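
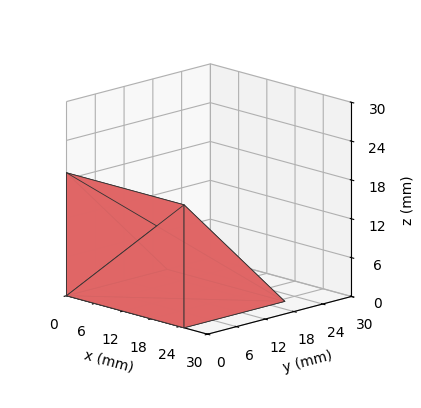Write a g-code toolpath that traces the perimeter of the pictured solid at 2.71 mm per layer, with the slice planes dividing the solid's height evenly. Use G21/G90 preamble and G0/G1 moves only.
Reading the render: the shape is a wedge (ramp): 25 × 21 mm base, rising to 19 mm along the y=0 edge and sloping linearly to z=0 at y=21 (dimensions read to the nearest mm from the axis ticks). For the g-code, the solid's height is divided into equal slices at the stated Δz and each level perimeter traced with G1 moves after a G0 lift.

; perimeter-only toolpath
G21 ; units = mm
G90 ; absolute positioning
G28 ; home
; layer 1
G0 Z2.71
G0 X0.00 Y0.00
G1 X25.00 Y0.00
G1 X25.00 Y18.00
G1 X0.00 Y18.00
G1 X0.00 Y0.00
; layer 2
G0 Z5.43
G0 X0.00 Y0.00
G1 X25.00 Y0.00
G1 X25.00 Y15.00
G1 X0.00 Y15.00
G1 X0.00 Y0.00
; layer 3
G0 Z8.14
G0 X0.00 Y0.00
G1 X25.00 Y0.00
G1 X25.00 Y12.00
G1 X0.00 Y12.00
G1 X0.00 Y0.00
; layer 4
G0 Z10.86
G0 X0.00 Y0.00
G1 X25.00 Y0.00
G1 X25.00 Y9.00
G1 X0.00 Y9.00
G1 X0.00 Y0.00
; layer 5
G0 Z13.57
G0 X0.00 Y0.00
G1 X25.00 Y0.00
G1 X25.00 Y6.00
G1 X0.00 Y6.00
G1 X0.00 Y0.00
; layer 6
G0 Z16.29
G0 X0.00 Y0.00
G1 X25.00 Y0.00
G1 X25.00 Y3.00
G1 X0.00 Y3.00
G1 X0.00 Y0.00
M2 ; end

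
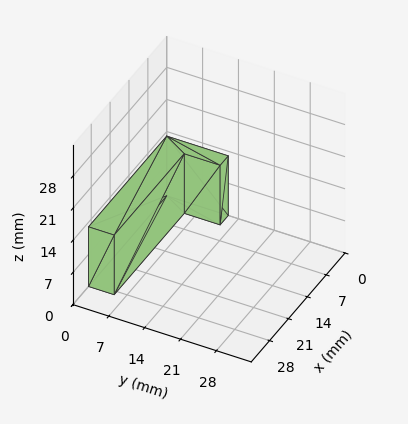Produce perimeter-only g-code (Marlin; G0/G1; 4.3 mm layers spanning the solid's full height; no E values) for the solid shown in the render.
Reading the render: the shape is an L-shaped prism: outer 29 × 12 mm, arm thicknesses ≈ 5 mm (horizontal) and 3 mm (vertical), extruded 13 mm in z (dimensions read to the nearest mm from the axis ticks). For the g-code, the solid's height is divided into equal slices at the stated Δz and each level perimeter traced with G1 moves after a G0 lift.

; perimeter-only toolpath
G21 ; units = mm
G90 ; absolute positioning
G28 ; home
; layer 1
G0 Z4.3
G0 X0.0 Y0.0
G1 X29.0 Y0.0
G1 X29.0 Y5.0
G1 X3.0 Y5.0
G1 X3.0 Y12.0
G1 X0.0 Y12.0
G1 X0.0 Y0.0
; layer 2
G0 Z8.7
G0 X0.0 Y0.0
G1 X29.0 Y0.0
G1 X29.0 Y5.0
G1 X3.0 Y5.0
G1 X3.0 Y12.0
G1 X0.0 Y12.0
G1 X0.0 Y0.0
; layer 3
G0 Z13.0
G0 X0.0 Y0.0
G1 X29.0 Y0.0
G1 X29.0 Y5.0
G1 X3.0 Y5.0
G1 X3.0 Y12.0
G1 X0.0 Y12.0
G1 X0.0 Y0.0
M2 ; end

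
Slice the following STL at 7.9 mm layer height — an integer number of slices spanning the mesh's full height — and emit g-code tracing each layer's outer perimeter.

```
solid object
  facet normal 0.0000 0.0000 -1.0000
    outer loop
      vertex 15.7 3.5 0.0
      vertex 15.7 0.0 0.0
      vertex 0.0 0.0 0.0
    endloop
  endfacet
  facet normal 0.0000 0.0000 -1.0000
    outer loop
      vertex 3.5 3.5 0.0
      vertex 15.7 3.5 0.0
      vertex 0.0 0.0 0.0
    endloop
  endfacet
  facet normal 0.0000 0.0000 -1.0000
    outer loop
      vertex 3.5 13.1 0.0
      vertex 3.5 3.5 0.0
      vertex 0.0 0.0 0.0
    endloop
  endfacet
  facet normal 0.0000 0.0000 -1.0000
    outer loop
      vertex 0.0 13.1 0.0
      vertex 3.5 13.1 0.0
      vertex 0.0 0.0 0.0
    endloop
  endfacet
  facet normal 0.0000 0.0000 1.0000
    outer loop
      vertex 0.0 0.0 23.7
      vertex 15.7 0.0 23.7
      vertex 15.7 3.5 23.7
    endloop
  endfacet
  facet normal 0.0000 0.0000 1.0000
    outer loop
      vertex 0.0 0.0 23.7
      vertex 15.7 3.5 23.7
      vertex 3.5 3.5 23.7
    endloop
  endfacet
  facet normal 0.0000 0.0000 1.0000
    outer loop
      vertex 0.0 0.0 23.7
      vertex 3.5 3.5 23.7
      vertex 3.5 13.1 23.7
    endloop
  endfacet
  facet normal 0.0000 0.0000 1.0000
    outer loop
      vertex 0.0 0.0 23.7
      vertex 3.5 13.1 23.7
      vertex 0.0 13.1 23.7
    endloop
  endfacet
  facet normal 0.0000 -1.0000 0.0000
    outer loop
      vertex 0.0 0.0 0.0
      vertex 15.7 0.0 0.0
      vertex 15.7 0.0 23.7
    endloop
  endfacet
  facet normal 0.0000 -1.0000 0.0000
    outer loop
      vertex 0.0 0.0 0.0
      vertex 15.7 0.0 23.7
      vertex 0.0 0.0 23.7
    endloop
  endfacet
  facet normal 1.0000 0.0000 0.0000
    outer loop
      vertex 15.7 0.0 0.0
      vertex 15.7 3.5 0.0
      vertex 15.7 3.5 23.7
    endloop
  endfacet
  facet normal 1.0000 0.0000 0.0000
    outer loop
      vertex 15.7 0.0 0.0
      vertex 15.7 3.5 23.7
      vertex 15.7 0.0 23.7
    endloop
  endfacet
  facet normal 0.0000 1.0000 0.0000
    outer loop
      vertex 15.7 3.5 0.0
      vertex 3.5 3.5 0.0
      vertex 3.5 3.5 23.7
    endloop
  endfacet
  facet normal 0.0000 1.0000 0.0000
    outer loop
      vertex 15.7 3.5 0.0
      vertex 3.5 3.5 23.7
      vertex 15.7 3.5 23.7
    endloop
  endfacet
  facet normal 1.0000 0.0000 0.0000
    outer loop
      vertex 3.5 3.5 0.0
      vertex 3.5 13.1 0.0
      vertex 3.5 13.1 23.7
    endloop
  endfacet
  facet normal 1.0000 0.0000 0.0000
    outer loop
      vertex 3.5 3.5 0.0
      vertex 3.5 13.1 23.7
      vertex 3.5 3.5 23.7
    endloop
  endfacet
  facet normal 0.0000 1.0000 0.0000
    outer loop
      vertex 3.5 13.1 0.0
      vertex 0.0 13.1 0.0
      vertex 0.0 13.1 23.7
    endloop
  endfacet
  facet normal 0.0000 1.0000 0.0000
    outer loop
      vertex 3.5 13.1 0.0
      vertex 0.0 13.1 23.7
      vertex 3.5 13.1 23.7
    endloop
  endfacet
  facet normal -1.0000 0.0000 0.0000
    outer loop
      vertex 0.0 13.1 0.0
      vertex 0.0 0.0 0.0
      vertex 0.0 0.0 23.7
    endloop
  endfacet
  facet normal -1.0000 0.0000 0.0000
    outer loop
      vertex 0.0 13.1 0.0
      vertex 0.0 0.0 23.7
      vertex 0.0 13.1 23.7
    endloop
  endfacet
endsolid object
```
; perimeter-only toolpath
G21 ; units = mm
G90 ; absolute positioning
G28 ; home
; layer 1
G0 Z7.9
G0 X0.0 Y0.0
G1 X15.7 Y0.0
G1 X15.7 Y3.5
G1 X3.5 Y3.5
G1 X3.5 Y13.1
G1 X0.0 Y13.1
G1 X0.0 Y0.0
; layer 2
G0 Z15.8
G0 X0.0 Y0.0
G1 X15.7 Y0.0
G1 X15.7 Y3.5
G1 X3.5 Y3.5
G1 X3.5 Y13.1
G1 X0.0 Y13.1
G1 X0.0 Y0.0
; layer 3
G0 Z23.7
G0 X0.0 Y0.0
G1 X15.7 Y0.0
G1 X15.7 Y3.5
G1 X3.5 Y3.5
G1 X3.5 Y13.1
G1 X0.0 Y13.1
G1 X0.0 Y0.0
M2 ; end

The solid is an L-shaped prism: outer 15.7 × 13.1 mm, arm thicknesses ≈ 3.5 mm (horizontal) and 3.5 mm (vertical), extruded 23.7 mm in z. Slicing at Δz = 7.9 mm — 3 equal slices spanning the solid's height, so layer i sits at z = i·h/3 — gives 3 non-empty perimeters. Each is a 6-segment closed polygon; G0 lifts to the layer z and rapids to the start vertex, then G1 traces the edges.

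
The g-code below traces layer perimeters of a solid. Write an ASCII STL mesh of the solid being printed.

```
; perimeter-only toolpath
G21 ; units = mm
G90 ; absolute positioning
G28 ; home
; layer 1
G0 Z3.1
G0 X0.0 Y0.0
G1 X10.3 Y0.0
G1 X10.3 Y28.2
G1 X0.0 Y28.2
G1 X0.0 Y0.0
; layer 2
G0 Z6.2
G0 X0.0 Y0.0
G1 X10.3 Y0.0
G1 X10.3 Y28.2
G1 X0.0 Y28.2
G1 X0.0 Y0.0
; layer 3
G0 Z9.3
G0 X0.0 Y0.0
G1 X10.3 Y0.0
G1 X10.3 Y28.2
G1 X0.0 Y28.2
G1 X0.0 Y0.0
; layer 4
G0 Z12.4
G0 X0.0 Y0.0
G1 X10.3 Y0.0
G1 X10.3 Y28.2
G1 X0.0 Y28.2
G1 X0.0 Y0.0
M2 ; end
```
solid part
  facet normal 0.0000 0.0000 -1.0000
    outer loop
      vertex 10.3 28.2 0.0
      vertex 10.3 0.0 0.0
      vertex 0.0 0.0 0.0
    endloop
  endfacet
  facet normal 0.0000 0.0000 -1.0000
    outer loop
      vertex 0.0 28.2 0.0
      vertex 10.3 28.2 0.0
      vertex 0.0 0.0 0.0
    endloop
  endfacet
  facet normal 0.0000 0.0000 1.0000
    outer loop
      vertex 0.0 0.0 12.4
      vertex 10.3 0.0 12.4
      vertex 10.3 28.2 12.4
    endloop
  endfacet
  facet normal 0.0000 0.0000 1.0000
    outer loop
      vertex 0.0 0.0 12.4
      vertex 10.3 28.2 12.4
      vertex 0.0 28.2 12.4
    endloop
  endfacet
  facet normal 0.0000 -1.0000 0.0000
    outer loop
      vertex 0.0 0.0 0.0
      vertex 10.3 0.0 0.0
      vertex 10.3 0.0 12.4
    endloop
  endfacet
  facet normal 0.0000 -1.0000 0.0000
    outer loop
      vertex 0.0 0.0 0.0
      vertex 10.3 0.0 12.4
      vertex 0.0 0.0 12.4
    endloop
  endfacet
  facet normal 0.0000 1.0000 0.0000
    outer loop
      vertex 10.3 28.2 12.4
      vertex 10.3 28.2 0.0
      vertex 0.0 28.2 0.0
    endloop
  endfacet
  facet normal 0.0000 1.0000 0.0000
    outer loop
      vertex 0.0 28.2 12.4
      vertex 10.3 28.2 12.4
      vertex 0.0 28.2 0.0
    endloop
  endfacet
  facet normal -1.0000 0.0000 0.0000
    outer loop
      vertex 0.0 28.2 12.4
      vertex 0.0 28.2 0.0
      vertex 0.0 0.0 0.0
    endloop
  endfacet
  facet normal -1.0000 0.0000 0.0000
    outer loop
      vertex 0.0 0.0 12.4
      vertex 0.0 28.2 12.4
      vertex 0.0 0.0 0.0
    endloop
  endfacet
  facet normal 1.0000 0.0000 0.0000
    outer loop
      vertex 10.3 0.0 0.0
      vertex 10.3 28.2 0.0
      vertex 10.3 28.2 12.4
    endloop
  endfacet
  facet normal 1.0000 0.0000 0.0000
    outer loop
      vertex 10.3 0.0 0.0
      vertex 10.3 28.2 12.4
      vertex 10.3 0.0 12.4
    endloop
  endfacet
endsolid part

The G0 Z moves step by Δz≈3.1 mm. Every layer's G1 loop is the same polygon, so the solid is a straight extrusion of it from z=0 to z≈12.4. Closing with flat bottom and top caps and triangulating gives 12 facets — a rectangular box, roughly 10.3 × 28.2 mm footprint and 12.4 mm tall.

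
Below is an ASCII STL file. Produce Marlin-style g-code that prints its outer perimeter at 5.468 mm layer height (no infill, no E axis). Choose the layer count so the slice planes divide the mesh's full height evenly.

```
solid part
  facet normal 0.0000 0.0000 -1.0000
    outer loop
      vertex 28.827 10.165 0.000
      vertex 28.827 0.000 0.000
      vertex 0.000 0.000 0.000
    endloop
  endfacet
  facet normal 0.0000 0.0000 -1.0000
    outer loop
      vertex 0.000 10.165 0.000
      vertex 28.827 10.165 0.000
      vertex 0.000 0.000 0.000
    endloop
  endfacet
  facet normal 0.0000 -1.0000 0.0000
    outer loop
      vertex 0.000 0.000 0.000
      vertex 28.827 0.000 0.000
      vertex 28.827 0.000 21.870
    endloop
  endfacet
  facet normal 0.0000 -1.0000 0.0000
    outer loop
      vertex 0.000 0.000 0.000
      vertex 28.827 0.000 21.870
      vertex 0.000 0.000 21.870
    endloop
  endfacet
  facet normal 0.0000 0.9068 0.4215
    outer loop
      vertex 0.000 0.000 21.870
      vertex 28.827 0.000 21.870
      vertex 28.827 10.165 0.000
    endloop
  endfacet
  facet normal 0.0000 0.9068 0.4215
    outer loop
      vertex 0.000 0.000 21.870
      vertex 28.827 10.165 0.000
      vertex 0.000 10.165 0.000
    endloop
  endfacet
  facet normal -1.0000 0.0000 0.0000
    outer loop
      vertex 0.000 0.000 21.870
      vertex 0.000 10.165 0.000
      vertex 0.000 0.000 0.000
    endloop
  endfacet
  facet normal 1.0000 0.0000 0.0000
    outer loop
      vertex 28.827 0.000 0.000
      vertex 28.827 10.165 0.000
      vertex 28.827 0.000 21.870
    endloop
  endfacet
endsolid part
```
; perimeter-only toolpath
G21 ; units = mm
G90 ; absolute positioning
G28 ; home
; layer 1
G0 Z5.468
G0 X0.000 Y0.000
G1 X28.827 Y0.000
G1 X28.827 Y7.624
G1 X0.000 Y7.624
G1 X0.000 Y0.000
; layer 2
G0 Z10.935
G0 X0.000 Y0.000
G1 X28.827 Y0.000
G1 X28.827 Y5.082
G1 X0.000 Y5.082
G1 X0.000 Y0.000
; layer 3
G0 Z16.402
G0 X0.000 Y0.000
G1 X28.827 Y0.000
G1 X28.827 Y2.541
G1 X0.000 Y2.541
G1 X0.000 Y0.000
M2 ; end

The solid is a wedge (ramp): 28.8 × 10.2 mm base, rising to 21.9 mm along the y=0 edge and sloping linearly to z=0 at y=10.2. Slicing at Δz = 5.468 mm — 4 equal slices spanning the solid's height, so layer i sits at z = i·h/4 — gives 3 non-empty perimeters. Each is a 4-segment closed polygon; G0 lifts to the layer z and rapids to the start vertex, then G1 traces the edges. The cross-section shrinks linearly with z (the slice at the apex is degenerate and omitted).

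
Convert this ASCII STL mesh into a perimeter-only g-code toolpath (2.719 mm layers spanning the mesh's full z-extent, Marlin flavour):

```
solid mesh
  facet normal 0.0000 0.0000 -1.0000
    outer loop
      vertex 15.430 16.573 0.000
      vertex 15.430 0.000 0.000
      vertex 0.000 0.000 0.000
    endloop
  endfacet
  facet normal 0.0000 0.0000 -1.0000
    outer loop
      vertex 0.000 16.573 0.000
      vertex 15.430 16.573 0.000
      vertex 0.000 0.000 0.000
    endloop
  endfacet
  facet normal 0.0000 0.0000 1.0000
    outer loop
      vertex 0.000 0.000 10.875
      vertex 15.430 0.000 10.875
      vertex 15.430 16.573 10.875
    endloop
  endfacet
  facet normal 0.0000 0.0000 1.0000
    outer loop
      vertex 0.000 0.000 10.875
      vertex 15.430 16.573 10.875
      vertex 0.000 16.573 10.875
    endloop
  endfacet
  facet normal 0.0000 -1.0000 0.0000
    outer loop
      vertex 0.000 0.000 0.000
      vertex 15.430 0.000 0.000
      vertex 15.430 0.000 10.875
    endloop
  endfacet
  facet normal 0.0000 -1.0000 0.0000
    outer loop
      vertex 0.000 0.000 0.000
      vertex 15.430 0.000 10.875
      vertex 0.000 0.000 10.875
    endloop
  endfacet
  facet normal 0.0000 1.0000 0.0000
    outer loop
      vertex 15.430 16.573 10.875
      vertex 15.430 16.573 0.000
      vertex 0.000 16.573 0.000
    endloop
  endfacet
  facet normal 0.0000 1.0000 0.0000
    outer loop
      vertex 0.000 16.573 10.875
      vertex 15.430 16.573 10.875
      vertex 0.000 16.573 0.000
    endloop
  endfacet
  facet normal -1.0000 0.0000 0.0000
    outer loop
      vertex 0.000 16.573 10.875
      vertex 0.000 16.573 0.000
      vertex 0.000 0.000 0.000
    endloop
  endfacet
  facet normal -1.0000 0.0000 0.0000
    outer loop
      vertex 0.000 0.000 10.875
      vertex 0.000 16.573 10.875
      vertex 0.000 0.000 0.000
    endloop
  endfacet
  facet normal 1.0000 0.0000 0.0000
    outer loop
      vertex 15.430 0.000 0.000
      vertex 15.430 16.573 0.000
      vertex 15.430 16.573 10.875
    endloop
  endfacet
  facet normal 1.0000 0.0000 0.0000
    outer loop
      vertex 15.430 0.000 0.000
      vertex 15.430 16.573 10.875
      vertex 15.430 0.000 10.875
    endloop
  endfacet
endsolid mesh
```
; perimeter-only toolpath
G21 ; units = mm
G90 ; absolute positioning
G28 ; home
; layer 1
G0 Z2.719
G0 X0.000 Y0.000
G1 X15.430 Y0.000
G1 X15.430 Y16.573
G1 X0.000 Y16.573
G1 X0.000 Y0.000
; layer 2
G0 Z5.438
G0 X0.000 Y0.000
G1 X15.430 Y0.000
G1 X15.430 Y16.573
G1 X0.000 Y16.573
G1 X0.000 Y0.000
; layer 3
G0 Z8.156
G0 X0.000 Y0.000
G1 X15.430 Y0.000
G1 X15.430 Y16.573
G1 X0.000 Y16.573
G1 X0.000 Y0.000
; layer 4
G0 Z10.875
G0 X0.000 Y0.000
G1 X15.430 Y0.000
G1 X15.430 Y16.573
G1 X0.000 Y16.573
G1 X0.000 Y0.000
M2 ; end

The solid is a rectangular box, roughly 15.4 × 16.6 mm footprint and 10.9 mm tall. Slicing at Δz = 2.719 mm — 4 equal slices spanning the solid's height, so layer i sits at z = i·h/4 — gives 4 non-empty perimeters. Each is a 4-segment closed polygon; G0 lifts to the layer z and rapids to the start vertex, then G1 traces the edges.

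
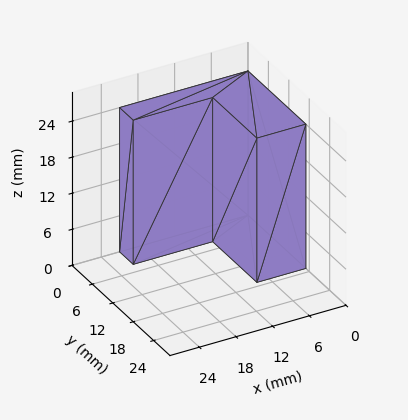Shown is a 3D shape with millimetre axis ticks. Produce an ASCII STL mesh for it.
Reading the render: the shape is an L-shaped prism: outer 21 × 17 mm, arm thicknesses ≈ 4 mm (horizontal) and 8 mm (vertical), extruded 24 mm in z (dimensions read to the nearest mm from the axis ticks). For the STL, each face is triangulated and given an outward normal.

solid part
  facet normal 0.0000 0.0000 -1.0000
    outer loop
      vertex 21.0 4.0 0.0
      vertex 21.0 0.0 0.0
      vertex 0.0 0.0 0.0
    endloop
  endfacet
  facet normal 0.0000 0.0000 -1.0000
    outer loop
      vertex 8.0 4.0 0.0
      vertex 21.0 4.0 0.0
      vertex 0.0 0.0 0.0
    endloop
  endfacet
  facet normal 0.0000 0.0000 -1.0000
    outer loop
      vertex 8.0 17.0 0.0
      vertex 8.0 4.0 0.0
      vertex 0.0 0.0 0.0
    endloop
  endfacet
  facet normal 0.0000 0.0000 -1.0000
    outer loop
      vertex 0.0 17.0 0.0
      vertex 8.0 17.0 0.0
      vertex 0.0 0.0 0.0
    endloop
  endfacet
  facet normal 0.0000 0.0000 1.0000
    outer loop
      vertex 0.0 0.0 24.0
      vertex 21.0 0.0 24.0
      vertex 21.0 4.0 24.0
    endloop
  endfacet
  facet normal 0.0000 0.0000 1.0000
    outer loop
      vertex 0.0 0.0 24.0
      vertex 21.0 4.0 24.0
      vertex 8.0 4.0 24.0
    endloop
  endfacet
  facet normal 0.0000 0.0000 1.0000
    outer loop
      vertex 0.0 0.0 24.0
      vertex 8.0 4.0 24.0
      vertex 8.0 17.0 24.0
    endloop
  endfacet
  facet normal 0.0000 0.0000 1.0000
    outer loop
      vertex 0.0 0.0 24.0
      vertex 8.0 17.0 24.0
      vertex 0.0 17.0 24.0
    endloop
  endfacet
  facet normal 0.0000 -1.0000 0.0000
    outer loop
      vertex 0.0 0.0 0.0
      vertex 21.0 0.0 0.0
      vertex 21.0 0.0 24.0
    endloop
  endfacet
  facet normal 0.0000 -1.0000 0.0000
    outer loop
      vertex 0.0 0.0 0.0
      vertex 21.0 0.0 24.0
      vertex 0.0 0.0 24.0
    endloop
  endfacet
  facet normal 1.0000 0.0000 0.0000
    outer loop
      vertex 21.0 0.0 0.0
      vertex 21.0 4.0 0.0
      vertex 21.0 4.0 24.0
    endloop
  endfacet
  facet normal 1.0000 0.0000 0.0000
    outer loop
      vertex 21.0 0.0 0.0
      vertex 21.0 4.0 24.0
      vertex 21.0 0.0 24.0
    endloop
  endfacet
  facet normal 0.0000 1.0000 0.0000
    outer loop
      vertex 21.0 4.0 0.0
      vertex 8.0 4.0 0.0
      vertex 8.0 4.0 24.0
    endloop
  endfacet
  facet normal 0.0000 1.0000 0.0000
    outer loop
      vertex 21.0 4.0 0.0
      vertex 8.0 4.0 24.0
      vertex 21.0 4.0 24.0
    endloop
  endfacet
  facet normal 1.0000 0.0000 0.0000
    outer loop
      vertex 8.0 4.0 0.0
      vertex 8.0 17.0 0.0
      vertex 8.0 17.0 24.0
    endloop
  endfacet
  facet normal 1.0000 0.0000 0.0000
    outer loop
      vertex 8.0 4.0 0.0
      vertex 8.0 17.0 24.0
      vertex 8.0 4.0 24.0
    endloop
  endfacet
  facet normal 0.0000 1.0000 0.0000
    outer loop
      vertex 8.0 17.0 0.0
      vertex 0.0 17.0 0.0
      vertex 0.0 17.0 24.0
    endloop
  endfacet
  facet normal 0.0000 1.0000 0.0000
    outer loop
      vertex 8.0 17.0 0.0
      vertex 0.0 17.0 24.0
      vertex 8.0 17.0 24.0
    endloop
  endfacet
  facet normal -1.0000 0.0000 0.0000
    outer loop
      vertex 0.0 17.0 0.0
      vertex 0.0 0.0 0.0
      vertex 0.0 0.0 24.0
    endloop
  endfacet
  facet normal -1.0000 0.0000 0.0000
    outer loop
      vertex 0.0 17.0 0.0
      vertex 0.0 0.0 24.0
      vertex 0.0 17.0 24.0
    endloop
  endfacet
endsolid part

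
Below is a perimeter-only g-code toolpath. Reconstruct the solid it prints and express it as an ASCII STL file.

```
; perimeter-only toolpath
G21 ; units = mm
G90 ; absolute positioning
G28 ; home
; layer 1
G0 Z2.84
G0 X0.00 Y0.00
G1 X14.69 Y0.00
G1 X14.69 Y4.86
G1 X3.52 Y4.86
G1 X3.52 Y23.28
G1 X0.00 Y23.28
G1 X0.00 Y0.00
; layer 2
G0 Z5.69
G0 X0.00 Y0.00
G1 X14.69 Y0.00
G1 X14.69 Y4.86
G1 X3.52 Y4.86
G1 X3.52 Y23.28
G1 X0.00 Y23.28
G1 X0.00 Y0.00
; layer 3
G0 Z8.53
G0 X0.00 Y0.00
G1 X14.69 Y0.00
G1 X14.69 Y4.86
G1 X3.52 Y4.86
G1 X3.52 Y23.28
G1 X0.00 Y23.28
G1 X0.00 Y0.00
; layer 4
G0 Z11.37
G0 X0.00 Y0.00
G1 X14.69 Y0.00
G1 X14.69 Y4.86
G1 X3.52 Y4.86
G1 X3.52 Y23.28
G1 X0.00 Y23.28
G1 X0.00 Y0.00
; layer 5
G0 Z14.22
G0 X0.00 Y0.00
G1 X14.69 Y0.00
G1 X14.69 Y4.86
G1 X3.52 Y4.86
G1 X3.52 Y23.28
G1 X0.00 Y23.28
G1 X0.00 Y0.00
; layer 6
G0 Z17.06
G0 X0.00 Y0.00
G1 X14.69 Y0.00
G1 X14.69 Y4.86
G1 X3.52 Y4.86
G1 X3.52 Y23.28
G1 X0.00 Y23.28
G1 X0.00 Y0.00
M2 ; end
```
solid part
  facet normal 0.0000 0.0000 -1.0000
    outer loop
      vertex 14.69 4.86 0.00
      vertex 14.69 0.00 0.00
      vertex 0.00 0.00 0.00
    endloop
  endfacet
  facet normal 0.0000 0.0000 -1.0000
    outer loop
      vertex 3.52 4.86 0.00
      vertex 14.69 4.86 0.00
      vertex 0.00 0.00 0.00
    endloop
  endfacet
  facet normal 0.0000 0.0000 -1.0000
    outer loop
      vertex 3.52 23.28 0.00
      vertex 3.52 4.86 0.00
      vertex 0.00 0.00 0.00
    endloop
  endfacet
  facet normal 0.0000 0.0000 -1.0000
    outer loop
      vertex 0.00 23.28 0.00
      vertex 3.52 23.28 0.00
      vertex 0.00 0.00 0.00
    endloop
  endfacet
  facet normal 0.0000 0.0000 1.0000
    outer loop
      vertex 0.00 0.00 17.06
      vertex 14.69 0.00 17.06
      vertex 14.69 4.86 17.06
    endloop
  endfacet
  facet normal 0.0000 0.0000 1.0000
    outer loop
      vertex 0.00 0.00 17.06
      vertex 14.69 4.86 17.06
      vertex 3.52 4.86 17.06
    endloop
  endfacet
  facet normal 0.0000 0.0000 1.0000
    outer loop
      vertex 0.00 0.00 17.06
      vertex 3.52 4.86 17.06
      vertex 3.52 23.28 17.06
    endloop
  endfacet
  facet normal 0.0000 0.0000 1.0000
    outer loop
      vertex 0.00 0.00 17.06
      vertex 3.52 23.28 17.06
      vertex 0.00 23.28 17.06
    endloop
  endfacet
  facet normal 0.0000 -1.0000 0.0000
    outer loop
      vertex 0.00 0.00 0.00
      vertex 14.69 0.00 0.00
      vertex 14.69 0.00 17.06
    endloop
  endfacet
  facet normal 0.0000 -1.0000 0.0000
    outer loop
      vertex 0.00 0.00 0.00
      vertex 14.69 0.00 17.06
      vertex 0.00 0.00 17.06
    endloop
  endfacet
  facet normal 1.0000 0.0000 0.0000
    outer loop
      vertex 14.69 0.00 0.00
      vertex 14.69 4.86 0.00
      vertex 14.69 4.86 17.06
    endloop
  endfacet
  facet normal 1.0000 0.0000 0.0000
    outer loop
      vertex 14.69 0.00 0.00
      vertex 14.69 4.86 17.06
      vertex 14.69 0.00 17.06
    endloop
  endfacet
  facet normal 0.0000 1.0000 0.0000
    outer loop
      vertex 14.69 4.86 0.00
      vertex 3.52 4.86 0.00
      vertex 3.52 4.86 17.06
    endloop
  endfacet
  facet normal 0.0000 1.0000 0.0000
    outer loop
      vertex 14.69 4.86 0.00
      vertex 3.52 4.86 17.06
      vertex 14.69 4.86 17.06
    endloop
  endfacet
  facet normal 1.0000 0.0000 0.0000
    outer loop
      vertex 3.52 4.86 0.00
      vertex 3.52 23.28 0.00
      vertex 3.52 23.28 17.06
    endloop
  endfacet
  facet normal 1.0000 0.0000 0.0000
    outer loop
      vertex 3.52 4.86 0.00
      vertex 3.52 23.28 17.06
      vertex 3.52 4.86 17.06
    endloop
  endfacet
  facet normal 0.0000 1.0000 0.0000
    outer loop
      vertex 3.52 23.28 0.00
      vertex 0.00 23.28 0.00
      vertex 0.00 23.28 17.06
    endloop
  endfacet
  facet normal 0.0000 1.0000 0.0000
    outer loop
      vertex 3.52 23.28 0.00
      vertex 0.00 23.28 17.06
      vertex 3.52 23.28 17.06
    endloop
  endfacet
  facet normal -1.0000 0.0000 0.0000
    outer loop
      vertex 0.00 23.28 0.00
      vertex 0.00 0.00 0.00
      vertex 0.00 0.00 17.06
    endloop
  endfacet
  facet normal -1.0000 0.0000 0.0000
    outer loop
      vertex 0.00 23.28 0.00
      vertex 0.00 0.00 17.06
      vertex 0.00 23.28 17.06
    endloop
  endfacet
endsolid part

The G0 Z moves step by Δz≈2.84 mm. Every layer's G1 loop is the same polygon, so the solid is a straight extrusion of it from z=0 to z≈17.1. Closing with flat bottom and top caps and triangulating gives 20 facets — an L-shaped prism: outer 14.7 × 23.3 mm, arm thicknesses ≈ 4.86 mm (horizontal) and 3.52 mm (vertical), extruded 17.1 mm in z.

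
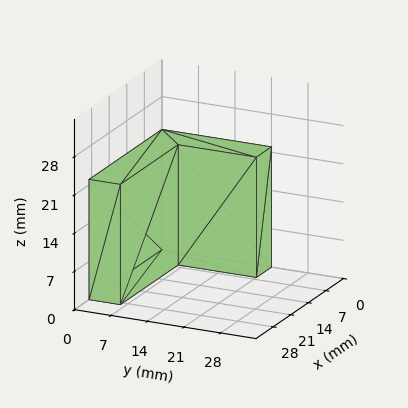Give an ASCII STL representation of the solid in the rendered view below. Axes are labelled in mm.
Reading the render: the shape is an L-shaped prism: outer 29 × 21 mm, arm thicknesses ≈ 6 mm (horizontal) and 6 mm (vertical), extruded 22 mm in z (dimensions read to the nearest mm from the axis ticks). For the STL, each face is triangulated and given an outward normal.

solid part
  facet normal 0.0000 0.0000 -1.0000
    outer loop
      vertex 29.000 6.000 0.000
      vertex 29.000 0.000 0.000
      vertex 0.000 0.000 0.000
    endloop
  endfacet
  facet normal 0.0000 0.0000 -1.0000
    outer loop
      vertex 6.000 6.000 0.000
      vertex 29.000 6.000 0.000
      vertex 0.000 0.000 0.000
    endloop
  endfacet
  facet normal 0.0000 0.0000 -1.0000
    outer loop
      vertex 6.000 21.000 0.000
      vertex 6.000 6.000 0.000
      vertex 0.000 0.000 0.000
    endloop
  endfacet
  facet normal 0.0000 0.0000 -1.0000
    outer loop
      vertex 0.000 21.000 0.000
      vertex 6.000 21.000 0.000
      vertex 0.000 0.000 0.000
    endloop
  endfacet
  facet normal 0.0000 0.0000 1.0000
    outer loop
      vertex 0.000 0.000 22.000
      vertex 29.000 0.000 22.000
      vertex 29.000 6.000 22.000
    endloop
  endfacet
  facet normal 0.0000 0.0000 1.0000
    outer loop
      vertex 0.000 0.000 22.000
      vertex 29.000 6.000 22.000
      vertex 6.000 6.000 22.000
    endloop
  endfacet
  facet normal 0.0000 0.0000 1.0000
    outer loop
      vertex 0.000 0.000 22.000
      vertex 6.000 6.000 22.000
      vertex 6.000 21.000 22.000
    endloop
  endfacet
  facet normal 0.0000 0.0000 1.0000
    outer loop
      vertex 0.000 0.000 22.000
      vertex 6.000 21.000 22.000
      vertex 0.000 21.000 22.000
    endloop
  endfacet
  facet normal 0.0000 -1.0000 0.0000
    outer loop
      vertex 0.000 0.000 0.000
      vertex 29.000 0.000 0.000
      vertex 29.000 0.000 22.000
    endloop
  endfacet
  facet normal 0.0000 -1.0000 0.0000
    outer loop
      vertex 0.000 0.000 0.000
      vertex 29.000 0.000 22.000
      vertex 0.000 0.000 22.000
    endloop
  endfacet
  facet normal 1.0000 0.0000 0.0000
    outer loop
      vertex 29.000 0.000 0.000
      vertex 29.000 6.000 0.000
      vertex 29.000 6.000 22.000
    endloop
  endfacet
  facet normal 1.0000 0.0000 0.0000
    outer loop
      vertex 29.000 0.000 0.000
      vertex 29.000 6.000 22.000
      vertex 29.000 0.000 22.000
    endloop
  endfacet
  facet normal 0.0000 1.0000 0.0000
    outer loop
      vertex 29.000 6.000 0.000
      vertex 6.000 6.000 0.000
      vertex 6.000 6.000 22.000
    endloop
  endfacet
  facet normal 0.0000 1.0000 0.0000
    outer loop
      vertex 29.000 6.000 0.000
      vertex 6.000 6.000 22.000
      vertex 29.000 6.000 22.000
    endloop
  endfacet
  facet normal 1.0000 0.0000 0.0000
    outer loop
      vertex 6.000 6.000 0.000
      vertex 6.000 21.000 0.000
      vertex 6.000 21.000 22.000
    endloop
  endfacet
  facet normal 1.0000 0.0000 0.0000
    outer loop
      vertex 6.000 6.000 0.000
      vertex 6.000 21.000 22.000
      vertex 6.000 6.000 22.000
    endloop
  endfacet
  facet normal 0.0000 1.0000 0.0000
    outer loop
      vertex 6.000 21.000 0.000
      vertex 0.000 21.000 0.000
      vertex 0.000 21.000 22.000
    endloop
  endfacet
  facet normal 0.0000 1.0000 0.0000
    outer loop
      vertex 6.000 21.000 0.000
      vertex 0.000 21.000 22.000
      vertex 6.000 21.000 22.000
    endloop
  endfacet
  facet normal -1.0000 0.0000 0.0000
    outer loop
      vertex 0.000 21.000 0.000
      vertex 0.000 0.000 0.000
      vertex 0.000 0.000 22.000
    endloop
  endfacet
  facet normal -1.0000 0.0000 0.0000
    outer loop
      vertex 0.000 21.000 0.000
      vertex 0.000 0.000 22.000
      vertex 0.000 21.000 22.000
    endloop
  endfacet
endsolid part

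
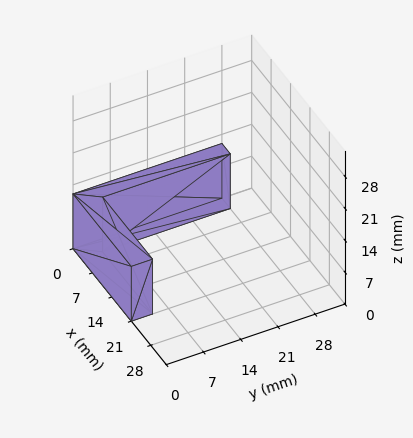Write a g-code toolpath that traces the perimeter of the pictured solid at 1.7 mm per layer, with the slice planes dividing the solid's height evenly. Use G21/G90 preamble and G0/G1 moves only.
Reading the render: the shape is an L-shaped prism: outer 21 × 28 mm, arm thicknesses ≈ 4 mm (horizontal) and 3 mm (vertical), extruded 12 mm in z (dimensions read to the nearest mm from the axis ticks). For the g-code, the solid's height is divided into equal slices at the stated Δz and each level perimeter traced with G1 moves after a G0 lift.

; perimeter-only toolpath
G21 ; units = mm
G90 ; absolute positioning
G28 ; home
; layer 1
G0 Z1.7
G0 X0.0 Y0.0
G1 X21.0 Y0.0
G1 X21.0 Y4.0
G1 X3.0 Y4.0
G1 X3.0 Y28.0
G1 X0.0 Y28.0
G1 X0.0 Y0.0
; layer 2
G0 Z3.4
G0 X0.0 Y0.0
G1 X21.0 Y0.0
G1 X21.0 Y4.0
G1 X3.0 Y4.0
G1 X3.0 Y28.0
G1 X0.0 Y28.0
G1 X0.0 Y0.0
; layer 3
G0 Z5.1
G0 X0.0 Y0.0
G1 X21.0 Y0.0
G1 X21.0 Y4.0
G1 X3.0 Y4.0
G1 X3.0 Y28.0
G1 X0.0 Y28.0
G1 X0.0 Y0.0
; layer 4
G0 Z6.9
G0 X0.0 Y0.0
G1 X21.0 Y0.0
G1 X21.0 Y4.0
G1 X3.0 Y4.0
G1 X3.0 Y28.0
G1 X0.0 Y28.0
G1 X0.0 Y0.0
; layer 5
G0 Z8.6
G0 X0.0 Y0.0
G1 X21.0 Y0.0
G1 X21.0 Y4.0
G1 X3.0 Y4.0
G1 X3.0 Y28.0
G1 X0.0 Y28.0
G1 X0.0 Y0.0
; layer 6
G0 Z10.3
G0 X0.0 Y0.0
G1 X21.0 Y0.0
G1 X21.0 Y4.0
G1 X3.0 Y4.0
G1 X3.0 Y28.0
G1 X0.0 Y28.0
G1 X0.0 Y0.0
; layer 7
G0 Z12.0
G0 X0.0 Y0.0
G1 X21.0 Y0.0
G1 X21.0 Y4.0
G1 X3.0 Y4.0
G1 X3.0 Y28.0
G1 X0.0 Y28.0
G1 X0.0 Y0.0
M2 ; end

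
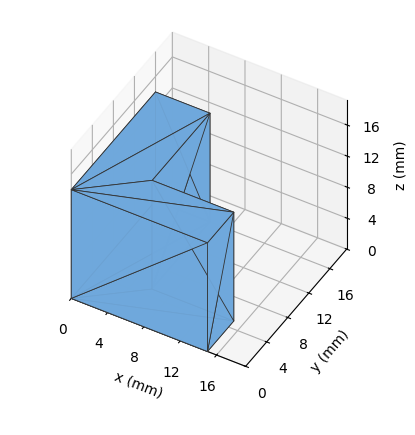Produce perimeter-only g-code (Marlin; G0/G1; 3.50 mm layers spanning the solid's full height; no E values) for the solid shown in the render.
Reading the render: the shape is an L-shaped prism: outer 15 × 16 mm, arm thicknesses ≈ 5 mm (horizontal) and 6 mm (vertical), extruded 14 mm in z (dimensions read to the nearest mm from the axis ticks). For the g-code, the solid's height is divided into equal slices at the stated Δz and each level perimeter traced with G1 moves after a G0 lift.

; perimeter-only toolpath
G21 ; units = mm
G90 ; absolute positioning
G28 ; home
; layer 1
G0 Z3.50
G0 X0.00 Y0.00
G1 X15.00 Y0.00
G1 X15.00 Y5.00
G1 X6.00 Y5.00
G1 X6.00 Y16.00
G1 X0.00 Y16.00
G1 X0.00 Y0.00
; layer 2
G0 Z7.00
G0 X0.00 Y0.00
G1 X15.00 Y0.00
G1 X15.00 Y5.00
G1 X6.00 Y5.00
G1 X6.00 Y16.00
G1 X0.00 Y16.00
G1 X0.00 Y0.00
; layer 3
G0 Z10.50
G0 X0.00 Y0.00
G1 X15.00 Y0.00
G1 X15.00 Y5.00
G1 X6.00 Y5.00
G1 X6.00 Y16.00
G1 X0.00 Y16.00
G1 X0.00 Y0.00
; layer 4
G0 Z14.00
G0 X0.00 Y0.00
G1 X15.00 Y0.00
G1 X15.00 Y5.00
G1 X6.00 Y5.00
G1 X6.00 Y16.00
G1 X0.00 Y16.00
G1 X0.00 Y0.00
M2 ; end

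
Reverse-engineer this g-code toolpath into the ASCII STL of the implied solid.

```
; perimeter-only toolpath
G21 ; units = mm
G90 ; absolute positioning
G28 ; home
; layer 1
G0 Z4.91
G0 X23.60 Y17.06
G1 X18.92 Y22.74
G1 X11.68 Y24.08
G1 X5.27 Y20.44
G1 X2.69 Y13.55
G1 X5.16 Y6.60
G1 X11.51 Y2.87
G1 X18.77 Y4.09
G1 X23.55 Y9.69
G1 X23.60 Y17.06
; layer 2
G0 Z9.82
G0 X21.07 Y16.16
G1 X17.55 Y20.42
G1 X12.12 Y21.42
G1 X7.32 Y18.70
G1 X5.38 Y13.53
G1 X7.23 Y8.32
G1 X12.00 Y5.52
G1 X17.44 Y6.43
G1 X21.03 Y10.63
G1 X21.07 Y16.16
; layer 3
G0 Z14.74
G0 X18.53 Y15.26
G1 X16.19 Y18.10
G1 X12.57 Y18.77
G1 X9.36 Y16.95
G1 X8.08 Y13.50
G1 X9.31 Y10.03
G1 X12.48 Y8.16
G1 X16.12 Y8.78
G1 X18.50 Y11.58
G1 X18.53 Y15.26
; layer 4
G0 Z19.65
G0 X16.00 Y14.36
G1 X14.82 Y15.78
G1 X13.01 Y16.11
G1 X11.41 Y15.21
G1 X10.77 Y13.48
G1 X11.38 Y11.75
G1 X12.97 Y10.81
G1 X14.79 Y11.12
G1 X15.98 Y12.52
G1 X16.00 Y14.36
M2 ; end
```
solid part
  facet normal 0.0000 0.0000 -1.0000
    outer loop
      vertex 11.23 26.73 0.00
      vertex 20.28 25.06 0.00
      vertex 26.14 17.96 0.00
    endloop
  endfacet
  facet normal 0.0000 0.0000 -1.0000
    outer loop
      vertex 3.22 22.19 0.00
      vertex 11.23 26.73 0.00
      vertex 26.14 17.96 0.00
    endloop
  endfacet
  facet normal 0.0000 0.0000 -1.0000
    outer loop
      vertex 0.00 13.57 0.00
      vertex 3.22 22.19 0.00
      vertex 26.14 17.96 0.00
    endloop
  endfacet
  facet normal 0.0000 0.0000 -1.0000
    outer loop
      vertex 3.08 4.89 0.00
      vertex 0.00 13.57 0.00
      vertex 26.14 17.96 0.00
    endloop
  endfacet
  facet normal 0.0000 0.0000 -1.0000
    outer loop
      vertex 11.02 0.22 0.00
      vertex 3.08 4.89 0.00
      vertex 26.14 17.96 0.00
    endloop
  endfacet
  facet normal 0.0000 0.0000 -1.0000
    outer loop
      vertex 20.10 1.75 0.00
      vertex 11.02 0.22 0.00
      vertex 26.14 17.96 0.00
    endloop
  endfacet
  facet normal 0.0000 0.0000 -1.0000
    outer loop
      vertex 26.07 8.75 0.00
      vertex 20.10 1.75 0.00
      vertex 26.14 17.96 0.00
    endloop
  endfacet
  facet normal 0.6857 0.5660 0.4577
    outer loop
      vertex 26.14 17.96 0.00
      vertex 20.28 25.06 0.00
      vertex 13.46 13.46 24.56
    endloop
  endfacet
  facet normal 0.1613 0.8743 0.4578
    outer loop
      vertex 20.28 25.06 0.00
      vertex 11.23 26.73 0.00
      vertex 13.46 13.46 24.56
    endloop
  endfacet
  facet normal -0.4384 0.7735 0.4577
    outer loop
      vertex 11.23 26.73 0.00
      vertex 3.22 22.19 0.00
      vertex 13.46 13.46 24.56
    endloop
  endfacet
  facet normal -0.8328 0.3111 0.4578
    outer loop
      vertex 3.22 22.19 0.00
      vertex 0.00 13.57 0.00
      vertex 13.46 13.46 24.56
    endloop
  endfacet
  facet normal -0.8378 -0.2973 0.4578
    outer loop
      vertex 0.00 13.57 0.00
      vertex 3.08 4.89 0.00
      vertex 13.46 13.46 24.56
    endloop
  endfacet
  facet normal -0.4507 -0.7663 0.4579
    outer loop
      vertex 3.08 4.89 0.00
      vertex 11.02 0.22 0.00
      vertex 13.46 13.46 24.56
    endloop
  endfacet
  facet normal 0.1477 -0.8766 0.4579
    outer loop
      vertex 11.02 0.22 0.00
      vertex 20.10 1.75 0.00
      vertex 13.46 13.46 24.56
    endloop
  endfacet
  facet normal 0.6764 -0.5769 0.4579
    outer loop
      vertex 20.10 1.75 0.00
      vertex 26.07 8.75 0.00
      vertex 13.46 13.46 24.56
    endloop
  endfacet
  facet normal 0.8890 -0.0068 0.4578
    outer loop
      vertex 26.07 8.75 0.00
      vertex 26.14 17.96 0.00
      vertex 13.46 13.46 24.56
    endloop
  endfacet
endsolid part

The G0 Z moves step by Δz≈4.91 mm. The G1 loops shrink linearly with z, so the solid tapers from its base footprint up to z≈24.6. Closing with a flat bottom cap and the tapered top and triangulating gives 16 facets — a regular 9-sided pyramid, base circumscribed radius ≈ 13.5 mm, apex at z ≈ 24.6 mm.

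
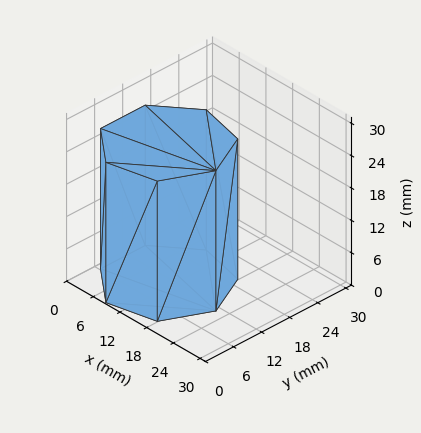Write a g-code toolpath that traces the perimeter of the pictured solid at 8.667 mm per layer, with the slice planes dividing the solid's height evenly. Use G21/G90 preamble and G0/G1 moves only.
Reading the render: the shape is a regular 7-sided prism (a cylinder approximated with 7 flat sides), circumscribed radius ≈ 11 mm, height ≈ 26 mm (dimensions read to the nearest mm from the axis ticks). For the g-code, the solid's height is divided into equal slices at the stated Δz and each level perimeter traced with G1 moves after a G0 lift.

; perimeter-only toolpath
G21 ; units = mm
G90 ; absolute positioning
G28 ; home
; layer 1
G0 Z8.667
G0 X22.000 Y11.000
G1 X17.858 Y19.600
G1 X8.552 Y21.724
G1 X1.089 Y15.773
G1 X1.089 Y6.227
G1 X8.552 Y0.276
G1 X17.858 Y2.400
G1 X22.000 Y11.000
; layer 2
G0 Z17.333
G0 X22.000 Y11.000
G1 X17.858 Y19.600
G1 X8.552 Y21.724
G1 X1.089 Y15.773
G1 X1.089 Y6.227
G1 X8.552 Y0.276
G1 X17.858 Y2.400
G1 X22.000 Y11.000
; layer 3
G0 Z26.000
G0 X22.000 Y11.000
G1 X17.858 Y19.600
G1 X8.552 Y21.724
G1 X1.089 Y15.773
G1 X1.089 Y6.227
G1 X8.552 Y0.276
G1 X17.858 Y2.400
G1 X22.000 Y11.000
M2 ; end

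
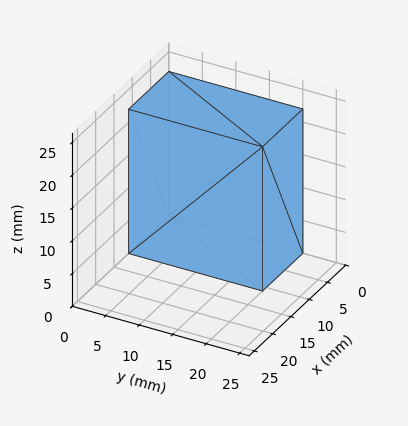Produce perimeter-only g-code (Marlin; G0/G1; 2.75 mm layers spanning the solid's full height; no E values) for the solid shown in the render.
Reading the render: the shape is a rectangular box, roughly 11 × 20 mm footprint and 22 mm tall (dimensions read to the nearest mm from the axis ticks). For the g-code, the solid's height is divided into equal slices at the stated Δz and each level perimeter traced with G1 moves after a G0 lift.

; perimeter-only toolpath
G21 ; units = mm
G90 ; absolute positioning
G28 ; home
; layer 1
G0 Z2.75
G0 X0.00 Y0.00
G1 X11.00 Y0.00
G1 X11.00 Y20.00
G1 X0.00 Y20.00
G1 X0.00 Y0.00
; layer 2
G0 Z5.50
G0 X0.00 Y0.00
G1 X11.00 Y0.00
G1 X11.00 Y20.00
G1 X0.00 Y20.00
G1 X0.00 Y0.00
; layer 3
G0 Z8.25
G0 X0.00 Y0.00
G1 X11.00 Y0.00
G1 X11.00 Y20.00
G1 X0.00 Y20.00
G1 X0.00 Y0.00
; layer 4
G0 Z11.00
G0 X0.00 Y0.00
G1 X11.00 Y0.00
G1 X11.00 Y20.00
G1 X0.00 Y20.00
G1 X0.00 Y0.00
; layer 5
G0 Z13.75
G0 X0.00 Y0.00
G1 X11.00 Y0.00
G1 X11.00 Y20.00
G1 X0.00 Y20.00
G1 X0.00 Y0.00
; layer 6
G0 Z16.50
G0 X0.00 Y0.00
G1 X11.00 Y0.00
G1 X11.00 Y20.00
G1 X0.00 Y20.00
G1 X0.00 Y0.00
; layer 7
G0 Z19.25
G0 X0.00 Y0.00
G1 X11.00 Y0.00
G1 X11.00 Y20.00
G1 X0.00 Y20.00
G1 X0.00 Y0.00
; layer 8
G0 Z22.00
G0 X0.00 Y0.00
G1 X11.00 Y0.00
G1 X11.00 Y20.00
G1 X0.00 Y20.00
G1 X0.00 Y0.00
M2 ; end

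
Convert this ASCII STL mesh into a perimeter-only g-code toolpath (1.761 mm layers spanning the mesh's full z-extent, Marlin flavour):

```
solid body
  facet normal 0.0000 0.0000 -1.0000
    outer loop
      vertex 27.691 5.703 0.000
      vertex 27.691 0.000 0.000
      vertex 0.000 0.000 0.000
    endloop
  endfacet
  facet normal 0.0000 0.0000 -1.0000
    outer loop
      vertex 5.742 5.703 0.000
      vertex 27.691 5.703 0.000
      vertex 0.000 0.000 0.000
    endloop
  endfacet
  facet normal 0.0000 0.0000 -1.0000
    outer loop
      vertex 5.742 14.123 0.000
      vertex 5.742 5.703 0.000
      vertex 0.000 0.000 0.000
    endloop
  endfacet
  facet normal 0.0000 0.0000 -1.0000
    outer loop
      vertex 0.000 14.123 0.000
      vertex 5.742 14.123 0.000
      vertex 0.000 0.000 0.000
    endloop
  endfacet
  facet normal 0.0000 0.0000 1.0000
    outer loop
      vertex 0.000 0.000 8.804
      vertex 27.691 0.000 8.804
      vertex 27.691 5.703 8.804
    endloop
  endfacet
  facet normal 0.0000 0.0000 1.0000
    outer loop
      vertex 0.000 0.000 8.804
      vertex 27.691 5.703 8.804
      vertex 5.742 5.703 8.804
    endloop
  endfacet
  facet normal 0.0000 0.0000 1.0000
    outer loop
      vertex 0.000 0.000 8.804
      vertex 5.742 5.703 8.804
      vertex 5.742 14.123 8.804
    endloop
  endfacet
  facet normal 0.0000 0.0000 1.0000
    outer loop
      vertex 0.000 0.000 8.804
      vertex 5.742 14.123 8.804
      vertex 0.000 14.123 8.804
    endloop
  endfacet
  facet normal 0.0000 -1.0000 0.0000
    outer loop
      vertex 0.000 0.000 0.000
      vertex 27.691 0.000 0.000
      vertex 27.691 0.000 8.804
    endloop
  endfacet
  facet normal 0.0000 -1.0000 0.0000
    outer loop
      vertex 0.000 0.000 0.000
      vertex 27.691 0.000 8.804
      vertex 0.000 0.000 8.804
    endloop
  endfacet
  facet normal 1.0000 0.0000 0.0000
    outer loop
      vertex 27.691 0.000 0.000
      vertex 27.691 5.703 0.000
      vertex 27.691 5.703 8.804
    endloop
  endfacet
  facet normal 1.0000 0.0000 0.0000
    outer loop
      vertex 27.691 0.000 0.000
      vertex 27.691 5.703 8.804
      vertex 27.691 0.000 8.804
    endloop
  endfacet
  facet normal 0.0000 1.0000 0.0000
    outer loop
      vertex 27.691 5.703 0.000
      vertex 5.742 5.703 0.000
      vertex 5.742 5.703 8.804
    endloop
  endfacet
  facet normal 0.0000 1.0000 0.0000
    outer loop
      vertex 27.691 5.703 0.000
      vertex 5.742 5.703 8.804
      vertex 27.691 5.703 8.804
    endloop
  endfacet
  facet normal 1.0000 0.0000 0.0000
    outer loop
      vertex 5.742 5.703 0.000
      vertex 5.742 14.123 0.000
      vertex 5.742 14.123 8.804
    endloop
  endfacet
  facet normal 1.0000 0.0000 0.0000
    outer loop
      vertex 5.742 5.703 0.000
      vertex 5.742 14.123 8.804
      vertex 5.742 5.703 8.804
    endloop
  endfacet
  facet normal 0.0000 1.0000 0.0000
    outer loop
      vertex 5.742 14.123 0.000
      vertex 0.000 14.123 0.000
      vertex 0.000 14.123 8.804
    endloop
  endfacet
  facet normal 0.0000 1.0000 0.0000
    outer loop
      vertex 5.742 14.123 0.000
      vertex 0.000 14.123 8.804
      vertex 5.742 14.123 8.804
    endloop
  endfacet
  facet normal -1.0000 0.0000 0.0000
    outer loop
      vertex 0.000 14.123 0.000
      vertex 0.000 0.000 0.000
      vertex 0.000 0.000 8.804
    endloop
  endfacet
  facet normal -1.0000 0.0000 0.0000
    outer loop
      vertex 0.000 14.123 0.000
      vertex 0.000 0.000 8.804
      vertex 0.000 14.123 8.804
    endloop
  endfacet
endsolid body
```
; perimeter-only toolpath
G21 ; units = mm
G90 ; absolute positioning
G28 ; home
; layer 1
G0 Z1.761
G0 X0.000 Y0.000
G1 X27.691 Y0.000
G1 X27.691 Y5.703
G1 X5.742 Y5.703
G1 X5.742 Y14.123
G1 X0.000 Y14.123
G1 X0.000 Y0.000
; layer 2
G0 Z3.522
G0 X0.000 Y0.000
G1 X27.691 Y0.000
G1 X27.691 Y5.703
G1 X5.742 Y5.703
G1 X5.742 Y14.123
G1 X0.000 Y14.123
G1 X0.000 Y0.000
; layer 3
G0 Z5.282
G0 X0.000 Y0.000
G1 X27.691 Y0.000
G1 X27.691 Y5.703
G1 X5.742 Y5.703
G1 X5.742 Y14.123
G1 X0.000 Y14.123
G1 X0.000 Y0.000
; layer 4
G0 Z7.043
G0 X0.000 Y0.000
G1 X27.691 Y0.000
G1 X27.691 Y5.703
G1 X5.742 Y5.703
G1 X5.742 Y14.123
G1 X0.000 Y14.123
G1 X0.000 Y0.000
; layer 5
G0 Z8.804
G0 X0.000 Y0.000
G1 X27.691 Y0.000
G1 X27.691 Y5.703
G1 X5.742 Y5.703
G1 X5.742 Y14.123
G1 X0.000 Y14.123
G1 X0.000 Y0.000
M2 ; end

The solid is an L-shaped prism: outer 27.7 × 14.1 mm, arm thicknesses ≈ 5.7 mm (horizontal) and 5.74 mm (vertical), extruded 8.8 mm in z. Slicing at Δz = 1.761 mm — 5 equal slices spanning the solid's height, so layer i sits at z = i·h/5 — gives 5 non-empty perimeters. Each is a 6-segment closed polygon; G0 lifts to the layer z and rapids to the start vertex, then G1 traces the edges.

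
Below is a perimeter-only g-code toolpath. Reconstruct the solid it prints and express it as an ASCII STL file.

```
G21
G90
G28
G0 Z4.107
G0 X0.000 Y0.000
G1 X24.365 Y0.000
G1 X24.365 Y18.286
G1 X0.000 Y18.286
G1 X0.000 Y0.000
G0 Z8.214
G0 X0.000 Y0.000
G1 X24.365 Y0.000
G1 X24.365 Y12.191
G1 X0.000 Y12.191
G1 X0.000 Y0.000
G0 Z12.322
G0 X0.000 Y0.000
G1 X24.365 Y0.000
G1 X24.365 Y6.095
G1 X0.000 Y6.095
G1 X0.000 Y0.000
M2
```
solid part
  facet normal 0.0000 0.0000 -1.0000
    outer loop
      vertex 24.365 24.381 0.000
      vertex 24.365 0.000 0.000
      vertex 0.000 0.000 0.000
    endloop
  endfacet
  facet normal 0.0000 0.0000 -1.0000
    outer loop
      vertex 0.000 24.381 0.000
      vertex 24.365 24.381 0.000
      vertex 0.000 0.000 0.000
    endloop
  endfacet
  facet normal 0.0000 -1.0000 0.0000
    outer loop
      vertex 0.000 0.000 0.000
      vertex 24.365 0.000 0.000
      vertex 24.365 0.000 16.429
    endloop
  endfacet
  facet normal 0.0000 -1.0000 0.0000
    outer loop
      vertex 0.000 0.000 0.000
      vertex 24.365 0.000 16.429
      vertex 0.000 0.000 16.429
    endloop
  endfacet
  facet normal 0.0000 0.5588 0.8293
    outer loop
      vertex 0.000 0.000 16.429
      vertex 24.365 0.000 16.429
      vertex 24.365 24.381 0.000
    endloop
  endfacet
  facet normal 0.0000 0.5588 0.8293
    outer loop
      vertex 0.000 0.000 16.429
      vertex 24.365 24.381 0.000
      vertex 0.000 24.381 0.000
    endloop
  endfacet
  facet normal -1.0000 0.0000 0.0000
    outer loop
      vertex 0.000 0.000 16.429
      vertex 0.000 24.381 0.000
      vertex 0.000 0.000 0.000
    endloop
  endfacet
  facet normal 1.0000 0.0000 0.0000
    outer loop
      vertex 24.365 0.000 0.000
      vertex 24.365 24.381 0.000
      vertex 24.365 0.000 16.429
    endloop
  endfacet
endsolid part

The G0 Z moves step by Δz≈4.107 mm. The G1 loops shrink linearly with z, so the solid tapers from its base footprint up to z≈16.4. Closing with a flat bottom cap and the tapered top and triangulating gives 8 facets — a wedge (ramp): 24.4 × 24.4 mm base, rising to 16.4 mm along the y=0 edge and sloping linearly to z=0 at y=24.4.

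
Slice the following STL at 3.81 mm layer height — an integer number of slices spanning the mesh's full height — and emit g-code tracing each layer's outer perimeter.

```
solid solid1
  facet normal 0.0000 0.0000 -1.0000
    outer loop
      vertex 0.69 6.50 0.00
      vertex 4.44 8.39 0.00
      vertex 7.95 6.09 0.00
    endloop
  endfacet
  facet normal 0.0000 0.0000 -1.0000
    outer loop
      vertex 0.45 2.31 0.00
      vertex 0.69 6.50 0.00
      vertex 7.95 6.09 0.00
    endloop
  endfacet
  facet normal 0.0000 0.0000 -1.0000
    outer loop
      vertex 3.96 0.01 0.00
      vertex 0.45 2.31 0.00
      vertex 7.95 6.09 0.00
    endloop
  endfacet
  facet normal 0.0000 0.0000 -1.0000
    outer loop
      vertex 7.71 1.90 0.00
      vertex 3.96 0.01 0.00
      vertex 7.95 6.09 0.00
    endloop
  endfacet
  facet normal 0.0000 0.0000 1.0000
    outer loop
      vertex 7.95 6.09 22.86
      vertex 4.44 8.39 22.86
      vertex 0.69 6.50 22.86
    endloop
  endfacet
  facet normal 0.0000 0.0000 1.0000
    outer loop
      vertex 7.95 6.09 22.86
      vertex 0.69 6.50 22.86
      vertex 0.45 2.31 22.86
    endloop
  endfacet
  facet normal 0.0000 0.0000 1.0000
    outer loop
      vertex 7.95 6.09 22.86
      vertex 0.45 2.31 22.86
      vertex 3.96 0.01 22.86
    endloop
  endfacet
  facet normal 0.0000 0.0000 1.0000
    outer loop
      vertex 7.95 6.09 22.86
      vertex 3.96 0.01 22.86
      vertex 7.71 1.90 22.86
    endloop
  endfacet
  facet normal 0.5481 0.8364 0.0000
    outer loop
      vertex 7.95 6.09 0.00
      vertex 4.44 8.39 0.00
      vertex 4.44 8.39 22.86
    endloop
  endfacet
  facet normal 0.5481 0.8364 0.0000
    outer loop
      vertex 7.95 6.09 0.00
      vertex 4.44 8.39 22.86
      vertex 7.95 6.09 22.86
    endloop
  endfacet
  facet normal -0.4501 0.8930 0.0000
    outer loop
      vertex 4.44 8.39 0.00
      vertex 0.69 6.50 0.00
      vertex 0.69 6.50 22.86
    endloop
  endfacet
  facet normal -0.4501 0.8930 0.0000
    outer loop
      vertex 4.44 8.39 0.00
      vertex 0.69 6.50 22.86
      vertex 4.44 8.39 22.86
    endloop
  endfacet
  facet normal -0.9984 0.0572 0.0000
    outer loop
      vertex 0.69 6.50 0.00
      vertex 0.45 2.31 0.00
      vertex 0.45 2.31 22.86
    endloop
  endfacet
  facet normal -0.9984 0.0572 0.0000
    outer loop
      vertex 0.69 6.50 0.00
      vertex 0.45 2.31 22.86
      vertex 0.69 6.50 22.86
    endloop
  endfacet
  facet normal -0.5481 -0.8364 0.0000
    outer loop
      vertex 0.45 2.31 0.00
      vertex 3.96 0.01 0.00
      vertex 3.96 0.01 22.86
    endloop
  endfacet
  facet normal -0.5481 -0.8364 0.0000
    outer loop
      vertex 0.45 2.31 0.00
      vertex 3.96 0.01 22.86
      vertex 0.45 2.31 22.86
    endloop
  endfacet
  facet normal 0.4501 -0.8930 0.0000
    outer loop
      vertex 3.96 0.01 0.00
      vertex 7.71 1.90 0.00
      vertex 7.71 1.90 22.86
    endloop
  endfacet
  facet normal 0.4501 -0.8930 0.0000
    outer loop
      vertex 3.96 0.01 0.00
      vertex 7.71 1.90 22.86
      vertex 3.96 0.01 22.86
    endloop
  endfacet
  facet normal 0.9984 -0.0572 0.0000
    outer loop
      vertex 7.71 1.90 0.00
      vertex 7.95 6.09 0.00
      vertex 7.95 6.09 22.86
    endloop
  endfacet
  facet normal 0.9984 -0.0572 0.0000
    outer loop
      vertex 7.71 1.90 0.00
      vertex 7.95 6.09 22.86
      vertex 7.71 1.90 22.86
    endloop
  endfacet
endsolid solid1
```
; perimeter-only toolpath
G21 ; units = mm
G90 ; absolute positioning
G28 ; home
; layer 1
G0 Z3.81
G0 X7.95 Y6.09
G1 X4.44 Y8.39
G1 X0.69 Y6.50
G1 X0.45 Y2.31
G1 X3.96 Y0.01
G1 X7.71 Y1.90
G1 X7.95 Y6.09
; layer 2
G0 Z7.62
G0 X7.95 Y6.09
G1 X4.44 Y8.39
G1 X0.69 Y6.50
G1 X0.45 Y2.31
G1 X3.96 Y0.01
G1 X7.71 Y1.90
G1 X7.95 Y6.09
; layer 3
G0 Z11.43
G0 X7.95 Y6.09
G1 X4.44 Y8.39
G1 X0.69 Y6.50
G1 X0.45 Y2.31
G1 X3.96 Y0.01
G1 X7.71 Y1.90
G1 X7.95 Y6.09
; layer 4
G0 Z15.24
G0 X7.95 Y6.09
G1 X4.44 Y8.39
G1 X0.69 Y6.50
G1 X0.45 Y2.31
G1 X3.96 Y0.01
G1 X7.71 Y1.90
G1 X7.95 Y6.09
; layer 5
G0 Z19.05
G0 X7.95 Y6.09
G1 X4.44 Y8.39
G1 X0.69 Y6.50
G1 X0.45 Y2.31
G1 X3.96 Y0.01
G1 X7.71 Y1.90
G1 X7.95 Y6.09
; layer 6
G0 Z22.86
G0 X7.95 Y6.09
G1 X4.44 Y8.39
G1 X0.69 Y6.50
G1 X0.45 Y2.31
G1 X3.96 Y0.01
G1 X7.71 Y1.90
G1 X7.95 Y6.09
M2 ; end

The solid is a regular 6-sided prism (a cylinder approximated with 6 flat sides), circumscribed radius ≈ 4.2 mm, height ≈ 22.9 mm. Slicing at Δz = 3.81 mm — 6 equal slices spanning the solid's height, so layer i sits at z = i·h/6 — gives 6 non-empty perimeters. Each is a 6-segment closed polygon; G0 lifts to the layer z and rapids to the start vertex, then G1 traces the edges.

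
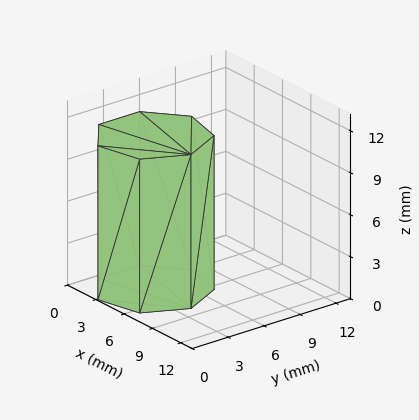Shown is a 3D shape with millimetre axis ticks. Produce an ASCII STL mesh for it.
Reading the render: the shape is a regular 7-sided prism (a cylinder approximated with 7 flat sides), circumscribed radius ≈ 4 mm, height ≈ 11 mm (dimensions read to the nearest mm from the axis ticks). For the STL, each face is triangulated and given an outward normal.

solid part
  facet normal 0.0000 0.0000 -1.0000
    outer loop
      vertex 3.1 7.9 0.0
      vertex 6.5 7.1 0.0
      vertex 8.0 4.0 0.0
    endloop
  endfacet
  facet normal 0.0000 0.0000 -1.0000
    outer loop
      vertex 0.4 5.7 0.0
      vertex 3.1 7.9 0.0
      vertex 8.0 4.0 0.0
    endloop
  endfacet
  facet normal 0.0000 0.0000 -1.0000
    outer loop
      vertex 0.4 2.3 0.0
      vertex 0.4 5.7 0.0
      vertex 8.0 4.0 0.0
    endloop
  endfacet
  facet normal 0.0000 0.0000 -1.0000
    outer loop
      vertex 3.1 0.1 0.0
      vertex 0.4 2.3 0.0
      vertex 8.0 4.0 0.0
    endloop
  endfacet
  facet normal 0.0000 0.0000 -1.0000
    outer loop
      vertex 6.5 0.9 0.0
      vertex 3.1 0.1 0.0
      vertex 8.0 4.0 0.0
    endloop
  endfacet
  facet normal 0.0000 0.0000 1.0000
    outer loop
      vertex 8.0 4.0 11.0
      vertex 6.5 7.1 11.0
      vertex 3.1 7.9 11.0
    endloop
  endfacet
  facet normal 0.0000 0.0000 1.0000
    outer loop
      vertex 8.0 4.0 11.0
      vertex 3.1 7.9 11.0
      vertex 0.4 5.7 11.0
    endloop
  endfacet
  facet normal 0.0000 0.0000 1.0000
    outer loop
      vertex 8.0 4.0 11.0
      vertex 0.4 5.7 11.0
      vertex 0.4 2.3 11.0
    endloop
  endfacet
  facet normal 0.0000 0.0000 1.0000
    outer loop
      vertex 8.0 4.0 11.0
      vertex 0.4 2.3 11.0
      vertex 3.1 0.1 11.0
    endloop
  endfacet
  facet normal 0.0000 0.0000 1.0000
    outer loop
      vertex 8.0 4.0 11.0
      vertex 3.1 0.1 11.0
      vertex 6.5 0.9 11.0
    endloop
  endfacet
  facet normal 0.9002 0.4356 0.0000
    outer loop
      vertex 8.0 4.0 0.0
      vertex 6.5 7.1 0.0
      vertex 6.5 7.1 11.0
    endloop
  endfacet
  facet normal 0.9002 0.4356 0.0000
    outer loop
      vertex 8.0 4.0 0.0
      vertex 6.5 7.1 11.0
      vertex 8.0 4.0 11.0
    endloop
  endfacet
  facet normal 0.2290 0.9734 0.0000
    outer loop
      vertex 6.5 7.1 0.0
      vertex 3.1 7.9 0.0
      vertex 3.1 7.9 11.0
    endloop
  endfacet
  facet normal 0.2290 0.9734 0.0000
    outer loop
      vertex 6.5 7.1 0.0
      vertex 3.1 7.9 11.0
      vertex 6.5 7.1 11.0
    endloop
  endfacet
  facet normal -0.6317 0.7752 0.0000
    outer loop
      vertex 3.1 7.9 0.0
      vertex 0.4 5.7 0.0
      vertex 0.4 5.7 11.0
    endloop
  endfacet
  facet normal -0.6317 0.7752 0.0000
    outer loop
      vertex 3.1 7.9 0.0
      vertex 0.4 5.7 11.0
      vertex 3.1 7.9 11.0
    endloop
  endfacet
  facet normal -1.0000 0.0000 0.0000
    outer loop
      vertex 0.4 5.7 0.0
      vertex 0.4 2.3 0.0
      vertex 0.4 2.3 11.0
    endloop
  endfacet
  facet normal -1.0000 0.0000 0.0000
    outer loop
      vertex 0.4 5.7 0.0
      vertex 0.4 2.3 11.0
      vertex 0.4 5.7 11.0
    endloop
  endfacet
  facet normal -0.6317 -0.7752 0.0000
    outer loop
      vertex 0.4 2.3 0.0
      vertex 3.1 0.1 0.0
      vertex 3.1 0.1 11.0
    endloop
  endfacet
  facet normal -0.6317 -0.7752 0.0000
    outer loop
      vertex 0.4 2.3 0.0
      vertex 3.1 0.1 11.0
      vertex 0.4 2.3 11.0
    endloop
  endfacet
  facet normal 0.2290 -0.9734 0.0000
    outer loop
      vertex 3.1 0.1 0.0
      vertex 6.5 0.9 0.0
      vertex 6.5 0.9 11.0
    endloop
  endfacet
  facet normal 0.2290 -0.9734 0.0000
    outer loop
      vertex 3.1 0.1 0.0
      vertex 6.5 0.9 11.0
      vertex 3.1 0.1 11.0
    endloop
  endfacet
  facet normal 0.9002 -0.4356 0.0000
    outer loop
      vertex 6.5 0.9 0.0
      vertex 8.0 4.0 0.0
      vertex 8.0 4.0 11.0
    endloop
  endfacet
  facet normal 0.9002 -0.4356 0.0000
    outer loop
      vertex 6.5 0.9 0.0
      vertex 8.0 4.0 11.0
      vertex 6.5 0.9 11.0
    endloop
  endfacet
endsolid part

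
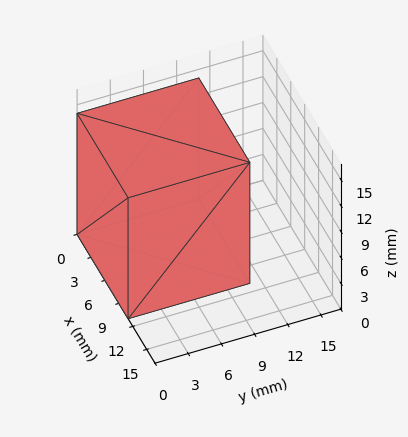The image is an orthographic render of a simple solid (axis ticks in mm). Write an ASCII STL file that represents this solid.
Reading the render: the shape is a rectangular box, roughly 11 × 11 mm footprint and 14 mm tall (dimensions read to the nearest mm from the axis ticks). For the STL, each face is triangulated and given an outward normal.

solid part
  facet normal 0.0000 0.0000 -1.0000
    outer loop
      vertex 11.0 11.0 0.0
      vertex 11.0 0.0 0.0
      vertex 0.0 0.0 0.0
    endloop
  endfacet
  facet normal 0.0000 0.0000 -1.0000
    outer loop
      vertex 0.0 11.0 0.0
      vertex 11.0 11.0 0.0
      vertex 0.0 0.0 0.0
    endloop
  endfacet
  facet normal 0.0000 0.0000 1.0000
    outer loop
      vertex 0.0 0.0 14.0
      vertex 11.0 0.0 14.0
      vertex 11.0 11.0 14.0
    endloop
  endfacet
  facet normal 0.0000 0.0000 1.0000
    outer loop
      vertex 0.0 0.0 14.0
      vertex 11.0 11.0 14.0
      vertex 0.0 11.0 14.0
    endloop
  endfacet
  facet normal 0.0000 -1.0000 0.0000
    outer loop
      vertex 0.0 0.0 0.0
      vertex 11.0 0.0 0.0
      vertex 11.0 0.0 14.0
    endloop
  endfacet
  facet normal 0.0000 -1.0000 0.0000
    outer loop
      vertex 0.0 0.0 0.0
      vertex 11.0 0.0 14.0
      vertex 0.0 0.0 14.0
    endloop
  endfacet
  facet normal 0.0000 1.0000 0.0000
    outer loop
      vertex 11.0 11.0 14.0
      vertex 11.0 11.0 0.0
      vertex 0.0 11.0 0.0
    endloop
  endfacet
  facet normal 0.0000 1.0000 0.0000
    outer loop
      vertex 0.0 11.0 14.0
      vertex 11.0 11.0 14.0
      vertex 0.0 11.0 0.0
    endloop
  endfacet
  facet normal -1.0000 0.0000 0.0000
    outer loop
      vertex 0.0 11.0 14.0
      vertex 0.0 11.0 0.0
      vertex 0.0 0.0 0.0
    endloop
  endfacet
  facet normal -1.0000 0.0000 0.0000
    outer loop
      vertex 0.0 0.0 14.0
      vertex 0.0 11.0 14.0
      vertex 0.0 0.0 0.0
    endloop
  endfacet
  facet normal 1.0000 0.0000 0.0000
    outer loop
      vertex 11.0 0.0 0.0
      vertex 11.0 11.0 0.0
      vertex 11.0 11.0 14.0
    endloop
  endfacet
  facet normal 1.0000 0.0000 0.0000
    outer loop
      vertex 11.0 0.0 0.0
      vertex 11.0 11.0 14.0
      vertex 11.0 0.0 14.0
    endloop
  endfacet
endsolid part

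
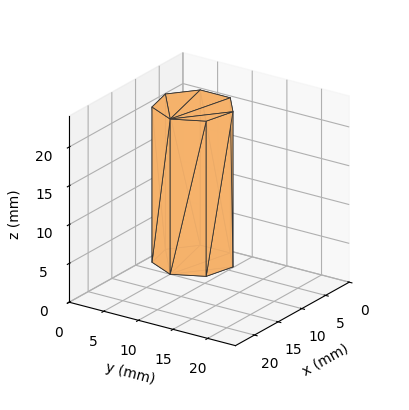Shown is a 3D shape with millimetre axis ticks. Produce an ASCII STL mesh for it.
Reading the render: the shape is a regular 7-sided prism (a cylinder approximated with 7 flat sides), circumscribed radius ≈ 5 mm, height ≈ 20 mm (dimensions read to the nearest mm from the axis ticks). For the STL, each face is triangulated and given an outward normal.

solid part
  facet normal 0.0000 0.0000 -1.0000
    outer loop
      vertex 3.887 9.875 0.000
      vertex 8.117 8.909 0.000
      vertex 10.000 5.000 0.000
    endloop
  endfacet
  facet normal 0.0000 0.0000 -1.0000
    outer loop
      vertex 0.495 7.169 0.000
      vertex 3.887 9.875 0.000
      vertex 10.000 5.000 0.000
    endloop
  endfacet
  facet normal 0.0000 0.0000 -1.0000
    outer loop
      vertex 0.495 2.831 0.000
      vertex 0.495 7.169 0.000
      vertex 10.000 5.000 0.000
    endloop
  endfacet
  facet normal 0.0000 0.0000 -1.0000
    outer loop
      vertex 3.887 0.125 0.000
      vertex 0.495 2.831 0.000
      vertex 10.000 5.000 0.000
    endloop
  endfacet
  facet normal 0.0000 0.0000 -1.0000
    outer loop
      vertex 8.117 1.091 0.000
      vertex 3.887 0.125 0.000
      vertex 10.000 5.000 0.000
    endloop
  endfacet
  facet normal 0.0000 0.0000 1.0000
    outer loop
      vertex 10.000 5.000 20.000
      vertex 8.117 8.909 20.000
      vertex 3.887 9.875 20.000
    endloop
  endfacet
  facet normal 0.0000 0.0000 1.0000
    outer loop
      vertex 10.000 5.000 20.000
      vertex 3.887 9.875 20.000
      vertex 0.495 7.169 20.000
    endloop
  endfacet
  facet normal 0.0000 0.0000 1.0000
    outer loop
      vertex 10.000 5.000 20.000
      vertex 0.495 7.169 20.000
      vertex 0.495 2.831 20.000
    endloop
  endfacet
  facet normal 0.0000 0.0000 1.0000
    outer loop
      vertex 10.000 5.000 20.000
      vertex 0.495 2.831 20.000
      vertex 3.887 0.125 20.000
    endloop
  endfacet
  facet normal 0.0000 0.0000 1.0000
    outer loop
      vertex 10.000 5.000 20.000
      vertex 3.887 0.125 20.000
      vertex 8.117 1.091 20.000
    endloop
  endfacet
  facet normal 0.9009 0.4340 0.0000
    outer loop
      vertex 10.000 5.000 0.000
      vertex 8.117 8.909 0.000
      vertex 8.117 8.909 20.000
    endloop
  endfacet
  facet normal 0.9009 0.4340 0.0000
    outer loop
      vertex 10.000 5.000 0.000
      vertex 8.117 8.909 20.000
      vertex 10.000 5.000 20.000
    endloop
  endfacet
  facet normal 0.2226 0.9749 0.0000
    outer loop
      vertex 8.117 8.909 0.000
      vertex 3.887 9.875 0.000
      vertex 3.887 9.875 20.000
    endloop
  endfacet
  facet normal 0.2226 0.9749 0.0000
    outer loop
      vertex 8.117 8.909 0.000
      vertex 3.887 9.875 20.000
      vertex 8.117 8.909 20.000
    endloop
  endfacet
  facet normal -0.6236 0.7817 0.0000
    outer loop
      vertex 3.887 9.875 0.000
      vertex 0.495 7.169 0.000
      vertex 0.495 7.169 20.000
    endloop
  endfacet
  facet normal -0.6236 0.7817 0.0000
    outer loop
      vertex 3.887 9.875 0.000
      vertex 0.495 7.169 20.000
      vertex 3.887 9.875 20.000
    endloop
  endfacet
  facet normal -1.0000 0.0000 0.0000
    outer loop
      vertex 0.495 7.169 0.000
      vertex 0.495 2.831 0.000
      vertex 0.495 2.831 20.000
    endloop
  endfacet
  facet normal -1.0000 0.0000 0.0000
    outer loop
      vertex 0.495 7.169 0.000
      vertex 0.495 2.831 20.000
      vertex 0.495 7.169 20.000
    endloop
  endfacet
  facet normal -0.6236 -0.7817 0.0000
    outer loop
      vertex 0.495 2.831 0.000
      vertex 3.887 0.125 0.000
      vertex 3.887 0.125 20.000
    endloop
  endfacet
  facet normal -0.6236 -0.7817 0.0000
    outer loop
      vertex 0.495 2.831 0.000
      vertex 3.887 0.125 20.000
      vertex 0.495 2.831 20.000
    endloop
  endfacet
  facet normal 0.2226 -0.9749 0.0000
    outer loop
      vertex 3.887 0.125 0.000
      vertex 8.117 1.091 0.000
      vertex 8.117 1.091 20.000
    endloop
  endfacet
  facet normal 0.2226 -0.9749 0.0000
    outer loop
      vertex 3.887 0.125 0.000
      vertex 8.117 1.091 20.000
      vertex 3.887 0.125 20.000
    endloop
  endfacet
  facet normal 0.9009 -0.4340 0.0000
    outer loop
      vertex 8.117 1.091 0.000
      vertex 10.000 5.000 0.000
      vertex 10.000 5.000 20.000
    endloop
  endfacet
  facet normal 0.9009 -0.4340 0.0000
    outer loop
      vertex 8.117 1.091 0.000
      vertex 10.000 5.000 20.000
      vertex 8.117 1.091 20.000
    endloop
  endfacet
endsolid part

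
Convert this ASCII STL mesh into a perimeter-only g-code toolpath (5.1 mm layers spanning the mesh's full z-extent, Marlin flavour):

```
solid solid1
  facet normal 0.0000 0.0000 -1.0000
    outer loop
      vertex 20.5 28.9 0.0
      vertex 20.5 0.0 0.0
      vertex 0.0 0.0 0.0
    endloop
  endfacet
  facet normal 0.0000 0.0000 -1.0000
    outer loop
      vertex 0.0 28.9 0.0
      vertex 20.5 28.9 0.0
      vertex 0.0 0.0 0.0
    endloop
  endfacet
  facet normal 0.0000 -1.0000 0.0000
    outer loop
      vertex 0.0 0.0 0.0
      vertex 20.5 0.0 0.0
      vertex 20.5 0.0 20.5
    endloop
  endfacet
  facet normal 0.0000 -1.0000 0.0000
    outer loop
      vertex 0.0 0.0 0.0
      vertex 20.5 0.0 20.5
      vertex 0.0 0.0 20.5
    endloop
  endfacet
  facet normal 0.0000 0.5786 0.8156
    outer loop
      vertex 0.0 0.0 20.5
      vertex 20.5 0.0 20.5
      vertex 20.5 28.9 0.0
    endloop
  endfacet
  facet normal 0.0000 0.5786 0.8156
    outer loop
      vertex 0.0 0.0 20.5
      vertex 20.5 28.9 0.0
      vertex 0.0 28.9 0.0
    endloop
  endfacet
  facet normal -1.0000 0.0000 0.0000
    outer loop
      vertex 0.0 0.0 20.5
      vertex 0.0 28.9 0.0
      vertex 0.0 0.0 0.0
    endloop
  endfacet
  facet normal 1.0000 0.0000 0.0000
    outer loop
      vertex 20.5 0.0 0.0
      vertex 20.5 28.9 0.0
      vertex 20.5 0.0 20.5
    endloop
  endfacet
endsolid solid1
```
; perimeter-only toolpath
G21 ; units = mm
G90 ; absolute positioning
G28 ; home
; layer 1
G0 Z5.1
G0 X0.0 Y0.0
G1 X20.5 Y0.0
G1 X20.5 Y21.7
G1 X0.0 Y21.7
G1 X0.0 Y0.0
; layer 2
G0 Z10.2
G0 X0.0 Y0.0
G1 X20.5 Y0.0
G1 X20.5 Y14.4
G1 X0.0 Y14.4
G1 X0.0 Y0.0
; layer 3
G0 Z15.4
G0 X0.0 Y0.0
G1 X20.5 Y0.0
G1 X20.5 Y7.2
G1 X0.0 Y7.2
G1 X0.0 Y0.0
M2 ; end

The solid is a wedge (ramp): 20.5 × 28.9 mm base, rising to 20.5 mm along the y=0 edge and sloping linearly to z=0 at y=28.9. Slicing at Δz = 5.1 mm — 4 equal slices spanning the solid's height, so layer i sits at z = i·h/4 — gives 3 non-empty perimeters. Each is a 4-segment closed polygon; G0 lifts to the layer z and rapids to the start vertex, then G1 traces the edges. The cross-section shrinks linearly with z (the slice at the apex is degenerate and omitted).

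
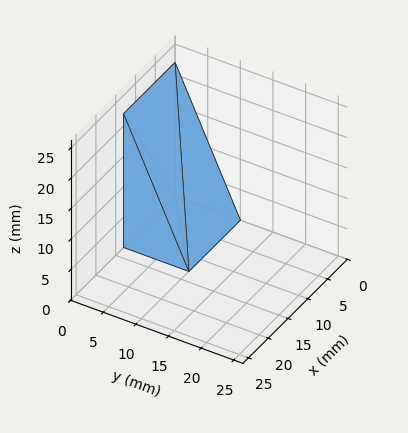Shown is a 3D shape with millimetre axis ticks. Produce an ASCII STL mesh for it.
Reading the render: the shape is a wedge (ramp): 13 × 10 mm base, rising to 22 mm along the y=0 edge and sloping linearly to z=0 at y=10 (dimensions read to the nearest mm from the axis ticks). For the STL, each face is triangulated and given an outward normal.

solid part
  facet normal 0.0000 0.0000 -1.0000
    outer loop
      vertex 13.000 10.000 0.000
      vertex 13.000 0.000 0.000
      vertex 0.000 0.000 0.000
    endloop
  endfacet
  facet normal 0.0000 0.0000 -1.0000
    outer loop
      vertex 0.000 10.000 0.000
      vertex 13.000 10.000 0.000
      vertex 0.000 0.000 0.000
    endloop
  endfacet
  facet normal 0.0000 -1.0000 0.0000
    outer loop
      vertex 0.000 0.000 0.000
      vertex 13.000 0.000 0.000
      vertex 13.000 0.000 22.000
    endloop
  endfacet
  facet normal 0.0000 -1.0000 0.0000
    outer loop
      vertex 0.000 0.000 0.000
      vertex 13.000 0.000 22.000
      vertex 0.000 0.000 22.000
    endloop
  endfacet
  facet normal 0.0000 0.9104 0.4138
    outer loop
      vertex 0.000 0.000 22.000
      vertex 13.000 0.000 22.000
      vertex 13.000 10.000 0.000
    endloop
  endfacet
  facet normal 0.0000 0.9104 0.4138
    outer loop
      vertex 0.000 0.000 22.000
      vertex 13.000 10.000 0.000
      vertex 0.000 10.000 0.000
    endloop
  endfacet
  facet normal -1.0000 0.0000 0.0000
    outer loop
      vertex 0.000 0.000 22.000
      vertex 0.000 10.000 0.000
      vertex 0.000 0.000 0.000
    endloop
  endfacet
  facet normal 1.0000 0.0000 0.0000
    outer loop
      vertex 13.000 0.000 0.000
      vertex 13.000 10.000 0.000
      vertex 13.000 0.000 22.000
    endloop
  endfacet
endsolid part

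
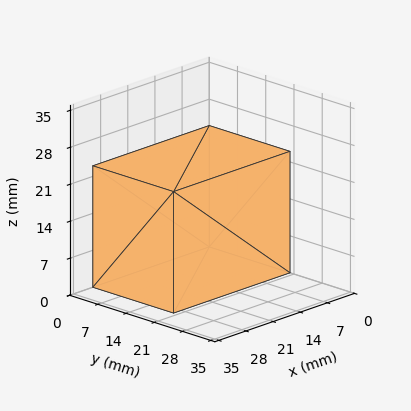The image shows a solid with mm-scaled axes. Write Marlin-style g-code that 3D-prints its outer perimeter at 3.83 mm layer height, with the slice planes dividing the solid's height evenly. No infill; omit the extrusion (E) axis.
Reading the render: the shape is a rectangular box, roughly 30 × 20 mm footprint and 23 mm tall (dimensions read to the nearest mm from the axis ticks). For the g-code, the solid's height is divided into equal slices at the stated Δz and each level perimeter traced with G1 moves after a G0 lift.

; perimeter-only toolpath
G21 ; units = mm
G90 ; absolute positioning
G28 ; home
; layer 1
G0 Z3.83
G0 X0.00 Y0.00
G1 X30.00 Y0.00
G1 X30.00 Y20.00
G1 X0.00 Y20.00
G1 X0.00 Y0.00
; layer 2
G0 Z7.67
G0 X0.00 Y0.00
G1 X30.00 Y0.00
G1 X30.00 Y20.00
G1 X0.00 Y20.00
G1 X0.00 Y0.00
; layer 3
G0 Z11.50
G0 X0.00 Y0.00
G1 X30.00 Y0.00
G1 X30.00 Y20.00
G1 X0.00 Y20.00
G1 X0.00 Y0.00
; layer 4
G0 Z15.33
G0 X0.00 Y0.00
G1 X30.00 Y0.00
G1 X30.00 Y20.00
G1 X0.00 Y20.00
G1 X0.00 Y0.00
; layer 5
G0 Z19.17
G0 X0.00 Y0.00
G1 X30.00 Y0.00
G1 X30.00 Y20.00
G1 X0.00 Y20.00
G1 X0.00 Y0.00
; layer 6
G0 Z23.00
G0 X0.00 Y0.00
G1 X30.00 Y0.00
G1 X30.00 Y20.00
G1 X0.00 Y20.00
G1 X0.00 Y0.00
M2 ; end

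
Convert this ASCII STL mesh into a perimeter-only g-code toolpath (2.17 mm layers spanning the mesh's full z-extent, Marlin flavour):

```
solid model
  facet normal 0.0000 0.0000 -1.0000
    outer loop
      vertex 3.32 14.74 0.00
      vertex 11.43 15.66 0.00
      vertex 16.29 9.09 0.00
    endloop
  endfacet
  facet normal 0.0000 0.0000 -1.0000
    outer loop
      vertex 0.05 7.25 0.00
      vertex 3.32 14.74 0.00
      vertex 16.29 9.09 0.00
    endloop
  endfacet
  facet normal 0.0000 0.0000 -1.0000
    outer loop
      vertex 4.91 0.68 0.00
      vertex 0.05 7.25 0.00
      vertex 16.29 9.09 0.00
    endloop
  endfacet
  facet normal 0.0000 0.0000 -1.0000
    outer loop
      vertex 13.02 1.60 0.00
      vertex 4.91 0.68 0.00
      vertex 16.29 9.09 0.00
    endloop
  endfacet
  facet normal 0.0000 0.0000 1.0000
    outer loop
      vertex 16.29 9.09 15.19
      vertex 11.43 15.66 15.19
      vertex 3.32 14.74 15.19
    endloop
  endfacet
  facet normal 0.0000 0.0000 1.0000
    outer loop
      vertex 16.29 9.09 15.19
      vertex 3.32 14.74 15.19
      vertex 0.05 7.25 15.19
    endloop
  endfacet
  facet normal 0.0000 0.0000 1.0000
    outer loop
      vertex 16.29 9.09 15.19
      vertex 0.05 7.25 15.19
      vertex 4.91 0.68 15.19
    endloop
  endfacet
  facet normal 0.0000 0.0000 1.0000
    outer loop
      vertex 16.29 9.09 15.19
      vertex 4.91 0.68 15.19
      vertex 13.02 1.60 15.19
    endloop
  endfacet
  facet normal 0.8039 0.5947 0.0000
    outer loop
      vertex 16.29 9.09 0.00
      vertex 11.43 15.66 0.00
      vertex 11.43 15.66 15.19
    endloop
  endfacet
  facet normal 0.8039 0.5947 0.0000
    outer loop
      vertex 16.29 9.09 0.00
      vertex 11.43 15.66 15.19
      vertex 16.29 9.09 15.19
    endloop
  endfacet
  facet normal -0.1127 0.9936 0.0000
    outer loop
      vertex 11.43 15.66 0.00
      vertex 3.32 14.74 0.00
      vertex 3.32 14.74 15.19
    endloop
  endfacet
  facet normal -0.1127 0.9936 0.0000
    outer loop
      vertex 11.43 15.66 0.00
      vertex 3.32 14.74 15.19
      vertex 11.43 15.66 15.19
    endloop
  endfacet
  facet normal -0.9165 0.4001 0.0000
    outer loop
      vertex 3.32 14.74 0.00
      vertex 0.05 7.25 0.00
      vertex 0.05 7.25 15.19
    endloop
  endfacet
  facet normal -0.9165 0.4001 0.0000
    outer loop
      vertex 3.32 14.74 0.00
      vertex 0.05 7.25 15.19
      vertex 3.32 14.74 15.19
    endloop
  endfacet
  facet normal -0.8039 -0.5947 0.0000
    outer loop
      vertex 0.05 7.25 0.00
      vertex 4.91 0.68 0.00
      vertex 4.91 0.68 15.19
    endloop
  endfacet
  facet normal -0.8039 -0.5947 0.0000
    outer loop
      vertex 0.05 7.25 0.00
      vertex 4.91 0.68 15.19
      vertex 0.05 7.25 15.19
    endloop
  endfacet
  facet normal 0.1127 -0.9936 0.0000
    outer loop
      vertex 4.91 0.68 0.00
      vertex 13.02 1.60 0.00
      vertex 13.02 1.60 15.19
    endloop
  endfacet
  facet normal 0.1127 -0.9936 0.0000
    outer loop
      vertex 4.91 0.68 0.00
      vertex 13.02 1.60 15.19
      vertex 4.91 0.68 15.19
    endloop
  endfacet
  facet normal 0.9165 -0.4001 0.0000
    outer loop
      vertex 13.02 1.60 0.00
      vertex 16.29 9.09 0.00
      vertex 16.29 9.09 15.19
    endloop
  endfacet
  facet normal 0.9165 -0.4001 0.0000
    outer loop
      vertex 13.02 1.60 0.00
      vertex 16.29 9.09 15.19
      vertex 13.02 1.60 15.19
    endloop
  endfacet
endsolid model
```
; perimeter-only toolpath
G21 ; units = mm
G90 ; absolute positioning
G28 ; home
; layer 1
G0 Z2.17
G0 X16.29 Y9.09
G1 X11.43 Y15.66
G1 X3.32 Y14.74
G1 X0.05 Y7.25
G1 X4.91 Y0.68
G1 X13.02 Y1.60
G1 X16.29 Y9.09
; layer 2
G0 Z4.34
G0 X16.29 Y9.09
G1 X11.43 Y15.66
G1 X3.32 Y14.74
G1 X0.05 Y7.25
G1 X4.91 Y0.68
G1 X13.02 Y1.60
G1 X16.29 Y9.09
; layer 3
G0 Z6.51
G0 X16.29 Y9.09
G1 X11.43 Y15.66
G1 X3.32 Y14.74
G1 X0.05 Y7.25
G1 X4.91 Y0.68
G1 X13.02 Y1.60
G1 X16.29 Y9.09
; layer 4
G0 Z8.68
G0 X16.29 Y9.09
G1 X11.43 Y15.66
G1 X3.32 Y14.74
G1 X0.05 Y7.25
G1 X4.91 Y0.68
G1 X13.02 Y1.60
G1 X16.29 Y9.09
; layer 5
G0 Z10.85
G0 X16.29 Y9.09
G1 X11.43 Y15.66
G1 X3.32 Y14.74
G1 X0.05 Y7.25
G1 X4.91 Y0.68
G1 X13.02 Y1.60
G1 X16.29 Y9.09
; layer 6
G0 Z13.02
G0 X16.29 Y9.09
G1 X11.43 Y15.66
G1 X3.32 Y14.74
G1 X0.05 Y7.25
G1 X4.91 Y0.68
G1 X13.02 Y1.60
G1 X16.29 Y9.09
; layer 7
G0 Z15.19
G0 X16.29 Y9.09
G1 X11.43 Y15.66
G1 X3.32 Y14.74
G1 X0.05 Y7.25
G1 X4.91 Y0.68
G1 X13.02 Y1.60
G1 X16.29 Y9.09
M2 ; end

The solid is a regular 6-sided prism (a cylinder approximated with 6 flat sides), circumscribed radius ≈ 8.17 mm, height ≈ 15.2 mm. Slicing at Δz = 2.17 mm — 7 equal slices spanning the solid's height, so layer i sits at z = i·h/7 — gives 7 non-empty perimeters. Each is a 6-segment closed polygon; G0 lifts to the layer z and rapids to the start vertex, then G1 traces the edges.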